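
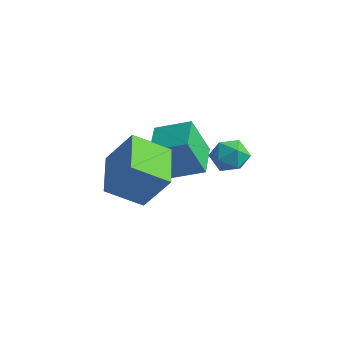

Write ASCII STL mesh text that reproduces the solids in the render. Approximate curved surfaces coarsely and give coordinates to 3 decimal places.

solid 
facet normal -0.519 -0.237 -0.821
outer loop
vertex -0.158 -2.96 -2.766
vertex -1.549 -1.347 -2.352
vertex 0.877 -1.815 -3.75
endloop
endfacet
facet normal 0.641 -0.743 -0.191
outer loop
vertex 1.889 -1.353 -2.148
vertex -0.158 -2.96 -2.766
vertex 0.877 -1.815 -3.75
endloop
endfacet
facet normal -0.519 -0.237 -0.821
outer loop
vertex 0.877 -1.815 -3.75
vertex -1.549 -1.347 -2.352
vertex -0.514 -0.202 -3.336
endloop
endfacet
facet normal 0.565 0.626 -0.538
outer loop
vertex -0.514 -0.202 -3.336
vertex 1.889 -1.353 -2.148
vertex 0.877 -1.815 -3.75
endloop
endfacet
facet normal -0.565 -0.626 0.538
outer loop
vertex -0.158 -2.96 -2.766
vertex -0.537 -0.885 -0.75
vertex -1.549 -1.347 -2.352
endloop
endfacet
facet normal 0.641 -0.743 -0.191
outer loop
vertex 0.854 -2.498 -1.164
vertex -0.158 -2.96 -2.766
vertex 1.889 -1.353 -2.148
endloop
endfacet
facet normal -0.565 -0.626 0.538
outer loop
vertex 0.854 -2.498 -1.164
vertex -0.537 -0.885 -0.75
vertex -0.158 -2.96 -2.766
endloop
endfacet
facet normal -0.641 0.743 0.191
outer loop
vertex -1.549 -1.347 -2.352
vertex -0.537 -0.885 -0.75
vertex -0.514 -0.202 -3.336
endloop
endfacet
facet normal 0.565 0.626 -0.538
outer loop
vertex 0.498 0.26 -1.734
vertex 1.889 -1.353 -2.148
vertex -0.514 -0.202 -3.336
endloop
endfacet
facet normal -0.641 0.743 0.191
outer loop
vertex -0.514 -0.202 -3.336
vertex -0.537 -0.885 -0.75
vertex 0.498 0.26 -1.734
endloop
endfacet
facet normal 0.519 0.237 0.821
outer loop
vertex 0.498 0.26 -1.734
vertex 0.854 -2.498 -1.164
vertex 1.889 -1.353 -2.148
endloop
endfacet
facet normal 0.519 0.237 0.821
outer loop
vertex -0.537 -0.885 -0.75
vertex 0.854 -2.498 -1.164
vertex 0.498 0.26 -1.734
endloop
endfacet
facet normal -0.559 0.813 0.164
outer loop
vertex -2.145 2.217 -2.629
vertex -0.813 3.013 -2.038
vertex -1.72 2.885 -4.487
endloop
endfacet
facet normal -0.802 -0.479 -0.356
outer loop
vertex -0.787 1.527 -4.762
vertex -2.145 2.217 -2.629
vertex -1.72 2.885 -4.487
endloop
endfacet
facet normal -0.558 0.813 0.164
outer loop
vertex -1.72 2.885 -4.487
vertex -0.813 3.013 -2.038
vertex -0.388 3.68 -3.897
endloop
endfacet
facet normal 0.210 0.331 -0.920
outer loop
vertex -0.388 3.68 -3.897
vertex -0.787 1.527 -4.762
vertex -1.72 2.885 -4.487
endloop
endfacet
facet normal -0.210 -0.331 0.920
outer loop
vertex -2.145 2.217 -2.629
vertex 0.12 1.655 -2.313
vertex -0.813 3.013 -2.038
endloop
endfacet
facet normal -0.802 -0.480 -0.356
outer loop
vertex -1.212 0.86 -2.903
vertex -2.145 2.217 -2.629
vertex -0.787 1.527 -4.762
endloop
endfacet
facet normal -0.210 -0.330 0.920
outer loop
vertex -1.212 0.86 -2.903
vertex 0.12 1.655 -2.313
vertex -2.145 2.217 -2.629
endloop
endfacet
facet normal 0.802 0.479 0.355
outer loop
vertex -0.813 3.013 -2.038
vertex 0.12 1.655 -2.313
vertex -0.388 3.68 -3.897
endloop
endfacet
facet normal 0.211 0.331 -0.920
outer loop
vertex 0.545 2.323 -4.171
vertex -0.787 1.527 -4.762
vertex -0.388 3.68 -3.897
endloop
endfacet
facet normal 0.802 0.480 0.356
outer loop
vertex -0.388 3.68 -3.897
vertex 0.12 1.655 -2.313
vertex 0.545 2.323 -4.171
endloop
endfacet
facet normal 0.559 -0.813 -0.164
outer loop
vertex 0.545 2.323 -4.171
vertex -1.212 0.86 -2.903
vertex -0.787 1.527 -4.762
endloop
endfacet
facet normal 0.558 -0.813 -0.165
outer loop
vertex 0.12 1.655 -2.313
vertex -1.212 0.86 -2.903
vertex 0.545 2.323 -4.171
endloop
endfacet
facet normal -0.528 0.348 0.775
outer loop
vertex 2.013 1.519 -1.343
vertex 2.378 0.919 -0.825
vertex 2.754 1.701 -0.92
endloop
endfacet
facet normal -0.388 0.869 0.306
outer loop
vertex 2.013 1.519 -1.343
vertex 2.754 1.701 -0.92
vertex 2.654 1.949 -1.75
endloop
endfacet
facet normal -0.660 0.677 -0.325
outer loop
vertex 2.013 1.519 -1.343
vertex 2.654 1.949 -1.75
vertex 2.216 1.321 -2.169
endloop
endfacet
facet normal -0.968 0.038 -0.247
outer loop
vertex 2.013 1.519 -1.343
vertex 2.216 1.321 -2.169
vertex 2.045 0.685 -1.597
endloop
endfacet
facet normal -0.886 -0.166 0.433
outer loop
vertex 2.013 1.519 -1.343
vertex 2.045 0.685 -1.597
vertex 2.378 0.919 -0.825
endloop
endfacet
facet normal 0.320 0.918 0.236
outer loop
vertex 2.654 1.949 -1.75
vertex 2.754 1.701 -0.92
vertex 3.415 1.615 -1.483
endloop
endfacet
facet normal 0.093 0.076 0.993
outer loop
vertex 2.754 1.701 -0.92
vertex 2.378 0.919 -0.825
vertex 3.244 0.979 -0.911
endloop
endfacet
facet normal -0.486 -0.756 0.439
outer loop
vertex 2.378 0.919 -0.825
vertex 2.045 0.685 -1.597
vertex 2.806 0.351 -1.33
endloop
endfacet
facet normal -0.618 -0.427 -0.660
outer loop
vertex 2.045 0.685 -1.597
vertex 2.216 1.321 -2.169
vertex 2.706 0.599 -2.16
endloop
endfacet
facet normal -0.120 0.608 -0.785
outer loop
vertex 2.216 1.321 -2.169
vertex 2.654 1.949 -1.75
vertex 3.082 1.381 -2.255
endloop
endfacet
facet normal 0.968 -0.038 0.247
outer loop
vertex 3.447 0.781 -1.737
vertex 3.415 1.615 -1.483
vertex 3.244 0.979 -0.911
endloop
endfacet
facet normal 0.660 -0.677 0.325
outer loop
vertex 3.447 0.781 -1.737
vertex 3.244 0.979 -0.911
vertex 2.806 0.351 -1.33
endloop
endfacet
facet normal 0.388 -0.869 -0.306
outer loop
vertex 3.447 0.781 -1.737
vertex 2.806 0.351 -1.33
vertex 2.706 0.599 -2.16
endloop
endfacet
facet normal 0.528 -0.348 -0.775
outer loop
vertex 3.447 0.781 -1.737
vertex 2.706 0.599 -2.16
vertex 3.082 1.381 -2.255
endloop
endfacet
facet normal 0.886 0.166 -0.433
outer loop
vertex 3.447 0.781 -1.737
vertex 3.082 1.381 -2.255
vertex 3.415 1.615 -1.483
endloop
endfacet
facet normal 0.618 0.427 0.660
outer loop
vertex 3.244 0.979 -0.911
vertex 3.415 1.615 -1.483
vertex 2.754 1.701 -0.92
endloop
endfacet
facet normal 0.120 -0.608 0.785
outer loop
vertex 2.806 0.351 -1.33
vertex 3.244 0.979 -0.911
vertex 2.378 0.919 -0.825
endloop
endfacet
facet normal -0.320 -0.918 -0.236
outer loop
vertex 2.706 0.599 -2.16
vertex 2.806 0.351 -1.33
vertex 2.045 0.685 -1.597
endloop
endfacet
facet normal -0.093 -0.076 -0.993
outer loop
vertex 3.082 1.381 -2.255
vertex 2.706 0.599 -2.16
vertex 2.216 1.321 -2.169
endloop
endfacet
facet normal 0.486 0.756 -0.439
outer loop
vertex 3.415 1.615 -1.483
vertex 3.082 1.381 -2.255
vertex 2.654 1.949 -1.75
endloop
endfacet

endsolid


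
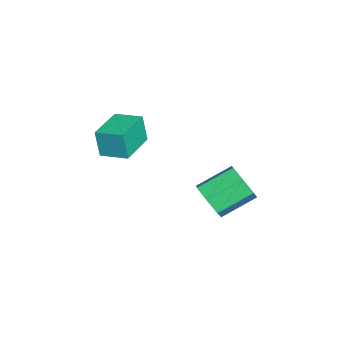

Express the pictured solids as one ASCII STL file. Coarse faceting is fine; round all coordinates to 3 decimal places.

solid 
facet normal 0.446 -0.777 -0.445
outer loop
vertex 1.461 3.247 -2.949
vertex 1.158 2.734 -2.357
vertex 0.809 2.953 -3.089
endloop
endfacet
facet normal -0.030 0.484 -0.875
outer loop
vertex 1.461 3.247 -2.949
vertex 0.809 2.953 -3.089
vertex 0.766 4.459 -2.255
endloop
endfacet
facet normal -0.030 0.484 -0.875
outer loop
vertex 0.766 4.459 -2.255
vertex 0.809 2.953 -3.089
vertex 0.113 4.165 -2.395
endloop
endfacet
facet normal -0.445 0.777 0.445
outer loop
vertex 0.766 4.459 -2.255
vertex 0.113 4.165 -2.395
vertex 0.462 3.946 -1.663
endloop
endfacet
facet normal 0.446 -0.777 -0.445
outer loop
vertex 0.809 2.953 -3.089
vertex 1.158 2.734 -2.357
vertex 0.419 2.494 -2.678
endloop
endfacet
facet normal -0.718 -0.014 -0.696
outer loop
vertex 0.809 2.953 -3.089
vertex 0.419 2.494 -2.678
vertex 0.113 4.165 -2.395
endloop
endfacet
facet normal -0.718 -0.014 -0.695
outer loop
vertex 0.113 4.165 -2.395
vertex 0.419 2.494 -2.678
vertex -0.276 3.706 -1.984
endloop
endfacet
facet normal -0.446 0.777 0.445
outer loop
vertex 0.113 4.165 -2.395
vertex -0.276 3.706 -1.984
vertex 0.462 3.946 -1.663
endloop
endfacet
facet normal 0.446 -0.777 -0.445
outer loop
vertex 0.419 2.494 -2.678
vertex 1.158 2.734 -2.357
vertex 0.586 2.216 -2.025
endloop
endfacet
facet normal -0.865 -0.501 0.008
outer loop
vertex 0.419 2.494 -2.678
vertex 0.586 2.216 -2.025
vertex -0.276 3.706 -1.984
endloop
endfacet
facet normal -0.865 -0.501 0.008
outer loop
vertex -0.276 3.706 -1.984
vertex 0.586 2.216 -2.025
vertex -0.109 3.428 -1.331
endloop
endfacet
facet normal -0.446 0.777 0.445
outer loop
vertex -0.276 3.706 -1.984
vertex -0.109 3.428 -1.331
vertex 0.462 3.946 -1.663
endloop
endfacet
facet normal 0.446 -0.777 -0.444
outer loop
vertex 0.586 2.216 -2.025
vertex 1.158 2.734 -2.357
vertex 1.183 2.328 -1.622
endloop
endfacet
facet normal -0.361 -0.611 0.705
outer loop
vertex 0.586 2.216 -2.025
vertex 1.183 2.328 -1.622
vertex -0.109 3.428 -1.331
endloop
endfacet
facet normal -0.361 -0.611 0.705
outer loop
vertex -0.109 3.428 -1.331
vertex 1.183 2.328 -1.622
vertex 0.488 3.54 -0.928
endloop
endfacet
facet normal -0.446 0.777 0.445
outer loop
vertex -0.109 3.428 -1.331
vertex 0.488 3.54 -0.928
vertex 0.462 3.946 -1.663
endloop
endfacet
facet normal 0.446 -0.777 -0.444
outer loop
vertex 1.183 2.328 -1.622
vertex 1.158 2.734 -2.357
vertex 1.761 2.746 -1.773
endloop
endfacet
facet normal 0.416 -0.260 0.871
outer loop
vertex 1.183 2.328 -1.622
vertex 1.761 2.746 -1.773
vertex 0.488 3.54 -0.928
endloop
endfacet
facet normal 0.416 -0.261 0.871
outer loop
vertex 0.488 3.54 -0.928
vertex 1.761 2.746 -1.773
vertex 1.066 3.957 -1.079
endloop
endfacet
facet normal -0.445 0.777 0.445
outer loop
vertex 0.488 3.54 -0.928
vertex 1.066 3.957 -1.079
vertex 0.462 3.946 -1.663
endloop
endfacet
facet normal 0.446 -0.777 -0.445
outer loop
vertex 1.761 2.746 -1.773
vertex 1.158 2.734 -2.357
vertex 1.885 3.155 -2.363
endloop
endfacet
facet normal 0.879 0.285 0.382
outer loop
vertex 1.761 2.746 -1.773
vertex 1.885 3.155 -2.363
vertex 1.066 3.957 -1.079
endloop
endfacet
facet normal 0.879 0.286 0.382
outer loop
vertex 1.066 3.957 -1.079
vertex 1.885 3.155 -2.363
vertex 1.189 4.367 -1.669
endloop
endfacet
facet normal -0.446 0.776 0.446
outer loop
vertex 1.066 3.957 -1.079
vertex 1.189 4.367 -1.669
vertex 0.462 3.946 -1.663
endloop
endfacet
facet normal 0.446 -0.777 -0.445
outer loop
vertex 1.885 3.155 -2.363
vertex 1.158 2.734 -2.357
vertex 1.461 3.247 -2.949
endloop
endfacet
facet normal 0.680 0.617 -0.395
outer loop
vertex 1.885 3.155 -2.363
vertex 1.461 3.247 -2.949
vertex 1.189 4.367 -1.669
endloop
endfacet
facet normal 0.681 0.617 -0.395
outer loop
vertex 1.189 4.367 -1.669
vertex 1.461 3.247 -2.949
vertex 0.766 4.459 -2.255
endloop
endfacet
facet normal -0.446 0.777 0.444
outer loop
vertex 1.189 4.367 -1.669
vertex 0.766 4.459 -2.255
vertex 0.462 3.946 -1.663
endloop
endfacet
facet normal -0.953 0.297 -0.054
outer loop
vertex -2.022 -1.198 -0.379
vertex -1.691 -0.097 -0.161
vertex -1.893 -1.001 -1.566
endloop
endfacet
facet normal -0.283 -0.941 -0.187
outer loop
vertex -0.349 -1.483 -1.479
vertex -2.022 -1.198 -0.379
vertex -1.893 -1.001 -1.566
endloop
endfacet
facet normal -0.953 0.297 -0.054
outer loop
vertex -1.893 -1.001 -1.566
vertex -1.691 -0.097 -0.161
vertex -1.563 0.099 -1.348
endloop
endfacet
facet normal 0.106 0.163 -0.981
outer loop
vertex -1.563 0.099 -1.348
vertex -0.349 -1.483 -1.479
vertex -1.893 -1.001 -1.566
endloop
endfacet
facet normal -0.106 -0.162 0.981
outer loop
vertex -2.022 -1.198 -0.379
vertex -0.147 -0.579 -0.074
vertex -1.691 -0.097 -0.161
endloop
endfacet
facet normal -0.283 -0.941 -0.186
outer loop
vertex -0.477 -1.679 -0.292
vertex -2.022 -1.198 -0.379
vertex -0.349 -1.483 -1.479
endloop
endfacet
facet normal -0.106 -0.163 0.981
outer loop
vertex -0.477 -1.679 -0.292
vertex -0.147 -0.579 -0.074
vertex -2.022 -1.198 -0.379
endloop
endfacet
facet normal 0.283 0.941 0.186
outer loop
vertex -1.691 -0.097 -0.161
vertex -0.147 -0.579 -0.074
vertex -1.563 0.099 -1.348
endloop
endfacet
facet normal 0.106 0.162 -0.981
outer loop
vertex -0.018 -0.382 -1.261
vertex -0.349 -1.483 -1.479
vertex -1.563 0.099 -1.348
endloop
endfacet
facet normal 0.282 0.941 0.187
outer loop
vertex -1.563 0.099 -1.348
vertex -0.147 -0.579 -0.074
vertex -0.018 -0.382 -1.261
endloop
endfacet
facet normal 0.953 -0.297 0.054
outer loop
vertex -0.018 -0.382 -1.261
vertex -0.477 -1.679 -0.292
vertex -0.349 -1.483 -1.479
endloop
endfacet
facet normal 0.953 -0.297 0.054
outer loop
vertex -0.147 -0.579 -0.074
vertex -0.477 -1.679 -0.292
vertex -0.018 -0.382 -1.261
endloop
endfacet

endsolid


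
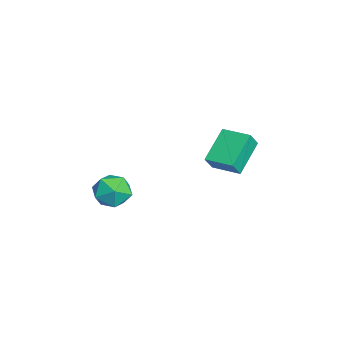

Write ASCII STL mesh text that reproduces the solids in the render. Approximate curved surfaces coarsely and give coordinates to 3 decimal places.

solid 
facet normal 0.331 0.059 0.942
outer loop
vertex 3.534 -1.852 -1.335
vertex 3.682 -2.946 -1.319
vertex 4.502 -2.283 -1.648
endloop
endfacet
facet normal 0.480 0.657 0.581
outer loop
vertex 3.534 -1.852 -1.335
vertex 4.502 -2.283 -1.648
vertex 4.057 -1.451 -2.221
endloop
endfacet
facet normal -0.134 0.930 0.342
outer loop
vertex 3.534 -1.852 -1.335
vertex 4.057 -1.451 -2.221
vertex 2.963 -1.599 -2.246
endloop
endfacet
facet normal -0.664 0.501 0.555
outer loop
vertex 3.534 -1.852 -1.335
vertex 2.963 -1.599 -2.246
vertex 2.732 -2.523 -1.688
endloop
endfacet
facet normal -0.376 -0.037 0.926
outer loop
vertex 3.534 -1.852 -1.335
vertex 2.732 -2.523 -1.688
vertex 3.682 -2.946 -1.319
endloop
endfacet
facet normal 0.877 0.479 0.015
outer loop
vertex 4.057 -1.451 -2.221
vertex 4.502 -2.283 -1.648
vertex 4.528 -2.297 -2.752
endloop
endfacet
facet normal 0.635 -0.488 0.599
outer loop
vertex 4.502 -2.283 -1.648
vertex 3.682 -2.946 -1.319
vertex 4.297 -3.221 -2.194
endloop
endfacet
facet normal -0.509 -0.643 0.573
outer loop
vertex 3.682 -2.946 -1.319
vertex 2.732 -2.523 -1.688
vertex 3.203 -3.369 -2.219
endloop
endfacet
facet normal -0.973 0.228 -0.026
outer loop
vertex 2.732 -2.523 -1.688
vertex 2.963 -1.599 -2.246
vertex 2.758 -2.537 -2.792
endloop
endfacet
facet normal -0.116 0.921 -0.371
outer loop
vertex 2.963 -1.599 -2.246
vertex 4.057 -1.451 -2.221
vertex 3.578 -1.874 -3.121
endloop
endfacet
facet normal 0.664 -0.501 -0.555
outer loop
vertex 3.726 -2.968 -3.105
vertex 4.528 -2.297 -2.752
vertex 4.297 -3.221 -2.194
endloop
endfacet
facet normal 0.134 -0.930 -0.342
outer loop
vertex 3.726 -2.968 -3.105
vertex 4.297 -3.221 -2.194
vertex 3.203 -3.369 -2.219
endloop
endfacet
facet normal -0.480 -0.657 -0.581
outer loop
vertex 3.726 -2.968 -3.105
vertex 3.203 -3.369 -2.219
vertex 2.758 -2.537 -2.792
endloop
endfacet
facet normal -0.331 -0.059 -0.942
outer loop
vertex 3.726 -2.968 -3.105
vertex 2.758 -2.537 -2.792
vertex 3.578 -1.874 -3.121
endloop
endfacet
facet normal 0.376 0.037 -0.926
outer loop
vertex 3.726 -2.968 -3.105
vertex 3.578 -1.874 -3.121
vertex 4.528 -2.297 -2.752
endloop
endfacet
facet normal 0.973 -0.228 0.026
outer loop
vertex 4.297 -3.221 -2.194
vertex 4.528 -2.297 -2.752
vertex 4.502 -2.283 -1.648
endloop
endfacet
facet normal 0.116 -0.921 0.371
outer loop
vertex 3.203 -3.369 -2.219
vertex 4.297 -3.221 -2.194
vertex 3.682 -2.946 -1.319
endloop
endfacet
facet normal -0.877 -0.479 -0.015
outer loop
vertex 2.758 -2.537 -2.792
vertex 3.203 -3.369 -2.219
vertex 2.732 -2.523 -1.688
endloop
endfacet
facet normal -0.635 0.488 -0.599
outer loop
vertex 3.578 -1.874 -3.121
vertex 2.758 -2.537 -2.792
vertex 2.963 -1.599 -2.246
endloop
endfacet
facet normal 0.509 0.643 -0.573
outer loop
vertex 4.528 -2.297 -2.752
vertex 3.578 -1.874 -3.121
vertex 4.057 -1.451 -2.221
endloop
endfacet
facet normal -0.427 0.372 -0.824
outer loop
vertex -0.11 3.434 -0.963
vertex 0.81 4.75 -0.846
vertex 1.389 2.492 -2.164
endloop
endfacet
facet normal -0.572 -0.817 -0.073
outer loop
vertex 1.85 2.09 -1.274
vertex -0.11 3.434 -0.963
vertex 1.389 2.492 -2.164
endloop
endfacet
facet normal -0.427 0.372 -0.824
outer loop
vertex 1.389 2.492 -2.164
vertex 0.81 4.75 -0.846
vertex 2.31 3.808 -2.047
endloop
endfacet
facet normal 0.700 -0.440 -0.562
outer loop
vertex 2.31 3.808 -2.047
vertex 1.85 2.09 -1.274
vertex 1.389 2.492 -2.164
endloop
endfacet
facet normal -0.701 0.440 0.562
outer loop
vertex -0.11 3.434 -0.963
vertex 1.271 4.348 0.044
vertex 0.81 4.75 -0.846
endloop
endfacet
facet normal -0.572 -0.817 -0.073
outer loop
vertex 0.35 3.032 -0.073
vertex -0.11 3.434 -0.963
vertex 1.85 2.09 -1.274
endloop
endfacet
facet normal -0.701 0.441 0.561
outer loop
vertex 0.35 3.032 -0.073
vertex 1.271 4.348 0.044
vertex -0.11 3.434 -0.963
endloop
endfacet
facet normal 0.572 0.817 0.073
outer loop
vertex 0.81 4.75 -0.846
vertex 1.271 4.348 0.044
vertex 2.31 3.808 -2.047
endloop
endfacet
facet normal 0.701 -0.440 -0.561
outer loop
vertex 2.77 3.406 -1.157
vertex 1.85 2.09 -1.274
vertex 2.31 3.808 -2.047
endloop
endfacet
facet normal 0.572 0.817 0.073
outer loop
vertex 2.31 3.808 -2.047
vertex 1.271 4.348 0.044
vertex 2.77 3.406 -1.157
endloop
endfacet
facet normal 0.427 -0.372 0.824
outer loop
vertex 2.77 3.406 -1.157
vertex 0.35 3.032 -0.073
vertex 1.85 2.09 -1.274
endloop
endfacet
facet normal 0.427 -0.372 0.824
outer loop
vertex 1.271 4.348 0.044
vertex 0.35 3.032 -0.073
vertex 2.77 3.406 -1.157
endloop
endfacet

endsolid


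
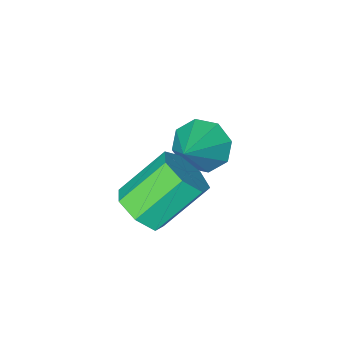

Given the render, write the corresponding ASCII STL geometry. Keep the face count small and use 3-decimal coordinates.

solid 
facet normal 0.706 -0.149 -0.692
outer loop
vertex 4.388 3.6 -1.055
vertex 3.778 3.727 -1.705
vertex 4.302 4.337 -1.301
endloop
endfacet
facet normal 0.699 0.298 0.649
outer loop
vertex 4.388 3.6 -1.055
vertex 4.302 4.337 -1.301
vertex 3.032 3.886 0.274
endloop
endfacet
facet normal 0.700 0.297 0.649
outer loop
vertex 3.032 3.886 0.274
vertex 4.302 4.337 -1.301
vertex 2.947 4.622 0.029
endloop
endfacet
facet normal -0.706 0.149 0.693
outer loop
vertex 3.032 3.886 0.274
vertex 2.947 4.622 0.029
vertex 2.422 4.013 -0.375
endloop
endfacet
facet normal 0.706 -0.148 -0.692
outer loop
vertex 4.302 4.337 -1.301
vertex 3.778 3.727 -1.705
vertex 3.822 4.614 -1.85
endloop
endfacet
facet normal 0.350 0.923 0.159
outer loop
vertex 4.302 4.337 -1.301
vertex 3.822 4.614 -1.85
vertex 2.947 4.622 0.029
endloop
endfacet
facet normal 0.351 0.923 0.159
outer loop
vertex 2.947 4.622 0.029
vertex 3.822 4.614 -1.85
vertex 2.466 4.9 -0.521
endloop
endfacet
facet normal -0.706 0.149 0.693
outer loop
vertex 2.947 4.622 0.029
vertex 2.466 4.9 -0.521
vertex 2.422 4.013 -0.375
endloop
endfacet
facet normal 0.706 -0.148 -0.693
outer loop
vertex 3.822 4.614 -1.85
vertex 3.778 3.727 -1.705
vertex 3.308 4.224 -2.29
endloop
endfacet
facet normal -0.262 0.853 -0.451
outer loop
vertex 3.822 4.614 -1.85
vertex 3.308 4.224 -2.29
vertex 2.466 4.9 -0.521
endloop
endfacet
facet normal -0.263 0.853 -0.451
outer loop
vertex 2.466 4.9 -0.521
vertex 3.308 4.224 -2.29
vertex 1.953 4.509 -0.961
endloop
endfacet
facet normal -0.707 0.149 0.692
outer loop
vertex 2.466 4.9 -0.521
vertex 1.953 4.509 -0.961
vertex 2.422 4.013 -0.375
endloop
endfacet
facet normal 0.706 -0.148 -0.693
outer loop
vertex 3.308 4.224 -2.29
vertex 3.778 3.727 -1.705
vertex 3.148 3.459 -2.289
endloop
endfacet
facet normal -0.678 0.141 -0.721
outer loop
vertex 3.308 4.224 -2.29
vertex 3.148 3.459 -2.289
vertex 1.953 4.509 -0.961
endloop
endfacet
facet normal -0.678 0.141 -0.722
outer loop
vertex 1.953 4.509 -0.961
vertex 3.148 3.459 -2.289
vertex 1.793 3.745 -0.96
endloop
endfacet
facet normal -0.707 0.149 0.692
outer loop
vertex 1.953 4.509 -0.961
vertex 1.793 3.745 -0.96
vertex 2.422 4.013 -0.375
endloop
endfacet
facet normal 0.706 -0.149 -0.693
outer loop
vertex 3.148 3.459 -2.289
vertex 3.778 3.727 -1.705
vertex 3.462 2.897 -1.848
endloop
endfacet
facet normal -0.583 -0.678 -0.448
outer loop
vertex 3.148 3.459 -2.289
vertex 3.462 2.897 -1.848
vertex 1.793 3.745 -0.96
endloop
endfacet
facet normal -0.583 -0.677 -0.449
outer loop
vertex 1.793 3.745 -0.96
vertex 3.462 2.897 -1.848
vertex 2.107 3.182 -0.519
endloop
endfacet
facet normal -0.707 0.148 0.692
outer loop
vertex 1.793 3.745 -0.96
vertex 2.107 3.182 -0.519
vertex 2.422 4.013 -0.375
endloop
endfacet
facet normal 0.706 -0.149 -0.693
outer loop
vertex 3.462 2.897 -1.848
vertex 3.778 3.727 -1.705
vertex 4.014 2.959 -1.299
endloop
endfacet
facet normal -0.049 -0.986 0.161
outer loop
vertex 3.462 2.897 -1.848
vertex 4.014 2.959 -1.299
vertex 2.107 3.182 -0.519
endloop
endfacet
facet normal -0.049 -0.986 0.162
outer loop
vertex 2.107 3.182 -0.519
vertex 4.014 2.959 -1.299
vertex 2.658 3.245 0.031
endloop
endfacet
facet normal -0.707 0.148 0.691
outer loop
vertex 2.107 3.182 -0.519
vertex 2.658 3.245 0.031
vertex 2.422 4.013 -0.375
endloop
endfacet
facet normal 0.706 -0.149 -0.692
outer loop
vertex 4.014 2.959 -1.299
vertex 3.778 3.727 -1.705
vertex 4.388 3.6 -1.055
endloop
endfacet
facet normal 0.522 -0.552 0.651
outer loop
vertex 4.014 2.959 -1.299
vertex 4.388 3.6 -1.055
vertex 2.658 3.245 0.031
endloop
endfacet
facet normal 0.522 -0.551 0.651
outer loop
vertex 2.658 3.245 0.031
vertex 4.388 3.6 -1.055
vertex 3.032 3.886 0.274
endloop
endfacet
facet normal -0.706 0.149 0.693
outer loop
vertex 2.658 3.245 0.031
vertex 3.032 3.886 0.274
vertex 2.422 4.013 -0.375
endloop
endfacet
facet normal -0.688 -0.484 -0.541
outer loop
vertex 0.827 1.438 -3.339
vertex 0.235 1.419 -2.57
vertex 0.384 2.032 -3.307
endloop
endfacet
facet normal 0.686 0.538 -0.490
outer loop
vertex 0.827 1.438 -3.339
vertex 0.384 2.032 -3.307
vertex 1.405 2.241 -1.65
endloop
endfacet
facet normal -0.688 -0.483 -0.541
outer loop
vertex 0.384 2.032 -3.307
vertex 0.235 1.419 -2.57
vertex -0.146 2.268 -2.844
endloop
endfacet
facet normal 0.206 0.947 -0.247
outer loop
vertex 0.384 2.032 -3.307
vertex -0.146 2.268 -2.844
vertex 1.405 2.241 -1.65
endloop
endfacet
facet normal -0.688 -0.483 -0.541
outer loop
vertex -0.146 2.268 -2.844
vertex 0.235 1.419 -2.57
vertex -0.453 2.007 -2.221
endloop
endfacet
facet normal -0.207 0.935 0.290
outer loop
vertex -0.146 2.268 -2.844
vertex -0.453 2.007 -2.221
vertex 1.405 2.241 -1.65
endloop
endfacet
facet normal -0.688 -0.483 -0.542
outer loop
vertex -0.453 2.007 -2.221
vertex 0.235 1.419 -2.57
vertex -0.357 1.401 -1.802
endloop
endfacet
facet normal -0.311 0.507 0.804
outer loop
vertex -0.453 2.007 -2.221
vertex -0.357 1.401 -1.802
vertex 1.405 2.241 -1.65
endloop
endfacet
facet normal -0.688 -0.483 -0.542
outer loop
vertex -0.357 1.401 -1.802
vertex 0.235 1.419 -2.57
vertex 0.086 0.806 -1.834
endloop
endfacet
facet normal -0.045 -0.087 0.995
outer loop
vertex -0.357 1.401 -1.802
vertex 0.086 0.806 -1.834
vertex 1.405 2.241 -1.65
endloop
endfacet
facet normal -0.687 -0.484 -0.542
outer loop
vertex 0.086 0.806 -1.834
vertex 0.235 1.419 -2.57
vertex 0.617 0.57 -2.297
endloop
endfacet
facet normal 0.435 -0.496 0.752
outer loop
vertex 0.086 0.806 -1.834
vertex 0.617 0.57 -2.297
vertex 1.405 2.241 -1.65
endloop
endfacet
facet normal -0.687 -0.484 -0.542
outer loop
vertex 0.617 0.57 -2.297
vertex 0.235 1.419 -2.57
vertex 0.924 0.832 -2.92
endloop
endfacet
facet normal 0.849 -0.483 0.215
outer loop
vertex 0.617 0.57 -2.297
vertex 0.924 0.832 -2.92
vertex 1.405 2.241 -1.65
endloop
endfacet
facet normal -0.687 -0.484 -0.541
outer loop
vertex 0.924 0.832 -2.92
vertex 0.235 1.419 -2.57
vertex 0.827 1.438 -3.339
endloop
endfacet
facet normal 0.952 -0.055 -0.300
outer loop
vertex 0.924 0.832 -2.92
vertex 0.827 1.438 -3.339
vertex 1.405 2.241 -1.65
endloop
endfacet

endsolid


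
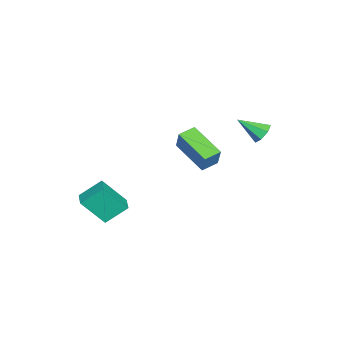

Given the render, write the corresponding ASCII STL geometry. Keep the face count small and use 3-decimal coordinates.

solid 
facet normal -0.117 0.807 -0.579
outer loop
vertex -1.931 3.112 0.48
vertex -2.371 3.37 0.929
vertex -1.697 3.45 0.904
endloop
endfacet
facet normal 0.891 -0.430 -0.149
outer loop
vertex -1.931 3.112 0.48
vertex -1.697 3.45 0.904
vertex -2.189 2.11 1.831
endloop
endfacet
facet normal -0.117 0.808 -0.578
outer loop
vertex -1.697 3.45 0.904
vertex -2.371 3.37 0.929
vertex -1.971 3.727 1.347
endloop
endfacet
facet normal 0.860 0.036 0.509
outer loop
vertex -1.697 3.45 0.904
vertex -1.971 3.727 1.347
vertex -2.189 2.11 1.831
endloop
endfacet
facet normal -0.117 0.808 -0.578
outer loop
vertex -1.971 3.727 1.347
vertex -2.371 3.37 0.929
vertex -2.546 3.735 1.475
endloop
endfacet
facet normal 0.214 0.254 0.943
outer loop
vertex -1.971 3.727 1.347
vertex -2.546 3.735 1.475
vertex -2.189 2.11 1.831
endloop
endfacet
facet normal -0.117 0.808 -0.578
outer loop
vertex -2.546 3.735 1.475
vertex -2.371 3.37 0.929
vertex -2.99 3.469 1.193
endloop
endfacet
facet normal -0.560 0.058 0.827
outer loop
vertex -2.546 3.735 1.475
vertex -2.99 3.469 1.193
vertex -2.189 2.11 1.831
endloop
endfacet
facet normal -0.117 0.808 -0.578
outer loop
vertex -2.99 3.469 1.193
vertex -2.371 3.37 0.929
vertex -2.968 3.128 0.712
endloop
endfacet
facet normal -0.881 -0.404 0.246
outer loop
vertex -2.99 3.469 1.193
vertex -2.968 3.128 0.712
vertex -2.189 2.11 1.831
endloop
endfacet
facet normal -0.117 0.808 -0.578
outer loop
vertex -2.968 3.128 0.712
vertex -2.371 3.37 0.929
vertex -2.497 2.969 0.394
endloop
endfacet
facet normal -0.507 -0.783 -0.360
outer loop
vertex -2.968 3.128 0.712
vertex -2.497 2.969 0.394
vertex -2.189 2.11 1.831
endloop
endfacet
facet normal -0.116 0.808 -0.578
outer loop
vertex -2.497 2.969 0.394
vertex -2.371 3.37 0.929
vertex -1.931 3.112 0.48
endloop
endfacet
facet normal 0.282 -0.796 -0.536
outer loop
vertex -2.497 2.969 0.394
vertex -1.931 3.112 0.48
vertex -2.189 2.11 1.831
endloop
endfacet
facet normal -0.522 -0.753 0.400
outer loop
vertex -2.251 -0.901 0.241
vertex -3.011 -0.278 0.422
vertex -2.752 -1.173 -0.927
endloop
endfacet
facet normal 0.761 -0.623 -0.181
outer loop
vertex -1.609 0.478 -1.802
vertex -2.251 -0.901 0.241
vertex -2.752 -1.173 -0.927
endloop
endfacet
facet normal -0.522 -0.754 0.400
outer loop
vertex -2.752 -1.173 -0.927
vertex -3.011 -0.278 0.422
vertex -3.513 -0.55 -0.746
endloop
endfacet
facet normal -0.385 -0.210 -0.899
outer loop
vertex -3.513 -0.55 -0.746
vertex -1.609 0.478 -1.802
vertex -2.752 -1.173 -0.927
endloop
endfacet
facet normal 0.386 0.209 0.899
outer loop
vertex -2.251 -0.901 0.241
vertex -1.868 1.373 -0.453
vertex -3.011 -0.278 0.422
endloop
endfacet
facet normal 0.761 -0.623 -0.182
outer loop
vertex -1.107 0.75 -0.634
vertex -2.251 -0.901 0.241
vertex -1.609 0.478 -1.802
endloop
endfacet
facet normal 0.385 0.209 0.899
outer loop
vertex -1.107 0.75 -0.634
vertex -1.868 1.373 -0.453
vertex -2.251 -0.901 0.241
endloop
endfacet
facet normal -0.761 0.623 0.182
outer loop
vertex -3.011 -0.278 0.422
vertex -1.868 1.373 -0.453
vertex -3.513 -0.55 -0.746
endloop
endfacet
facet normal -0.385 -0.209 -0.899
outer loop
vertex -2.369 1.101 -1.621
vertex -1.609 0.478 -1.802
vertex -3.513 -0.55 -0.746
endloop
endfacet
facet normal -0.761 0.623 0.181
outer loop
vertex -3.513 -0.55 -0.746
vertex -1.868 1.373 -0.453
vertex -2.369 1.101 -1.621
endloop
endfacet
facet normal 0.522 0.753 -0.400
outer loop
vertex -2.369 1.101 -1.621
vertex -1.107 0.75 -0.634
vertex -1.609 0.478 -1.802
endloop
endfacet
facet normal 0.522 0.754 -0.399
outer loop
vertex -1.868 1.373 -0.453
vertex -1.107 0.75 -0.634
vertex -2.369 1.101 -1.621
endloop
endfacet
facet normal -0.925 -0.374 -0.070
outer loop
vertex 2.526 -3.485 -0.611
vertex 2.178 -2.356 -2.047
vertex 3.013 -4.516 -1.539
endloop
endfacet
facet normal 0.187 -0.607 0.772
outer loop
vertex 3.882 -4.164 -1.473
vertex 2.526 -3.485 -0.611
vertex 3.013 -4.516 -1.539
endloop
endfacet
facet normal -0.925 -0.374 -0.070
outer loop
vertex 3.013 -4.516 -1.539
vertex 2.178 -2.356 -2.047
vertex 2.665 -3.386 -2.975
endloop
endfacet
facet normal 0.332 -0.701 -0.632
outer loop
vertex 2.665 -3.386 -2.975
vertex 3.882 -4.164 -1.473
vertex 3.013 -4.516 -1.539
endloop
endfacet
facet normal -0.332 0.701 0.631
outer loop
vertex 2.526 -3.485 -0.611
vertex 3.047 -2.004 -1.981
vertex 2.178 -2.356 -2.047
endloop
endfacet
facet normal 0.187 -0.607 0.772
outer loop
vertex 3.395 -3.134 -0.545
vertex 2.526 -3.485 -0.611
vertex 3.882 -4.164 -1.473
endloop
endfacet
facet normal -0.331 0.701 0.632
outer loop
vertex 3.395 -3.134 -0.545
vertex 3.047 -2.004 -1.981
vertex 2.526 -3.485 -0.611
endloop
endfacet
facet normal -0.187 0.607 -0.772
outer loop
vertex 2.178 -2.356 -2.047
vertex 3.047 -2.004 -1.981
vertex 2.665 -3.386 -2.975
endloop
endfacet
facet normal 0.331 -0.701 -0.631
outer loop
vertex 3.534 -3.035 -2.909
vertex 3.882 -4.164 -1.473
vertex 2.665 -3.386 -2.975
endloop
endfacet
facet normal -0.187 0.607 -0.772
outer loop
vertex 2.665 -3.386 -2.975
vertex 3.047 -2.004 -1.981
vertex 3.534 -3.035 -2.909
endloop
endfacet
facet normal 0.925 0.374 0.070
outer loop
vertex 3.534 -3.035 -2.909
vertex 3.395 -3.134 -0.545
vertex 3.882 -4.164 -1.473
endloop
endfacet
facet normal 0.925 0.374 0.070
outer loop
vertex 3.047 -2.004 -1.981
vertex 3.395 -3.134 -0.545
vertex 3.534 -3.035 -2.909
endloop
endfacet

endsolid


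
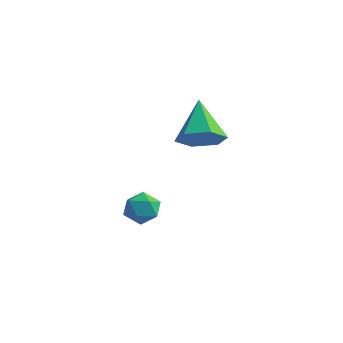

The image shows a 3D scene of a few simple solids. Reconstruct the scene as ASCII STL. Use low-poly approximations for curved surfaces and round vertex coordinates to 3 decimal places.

solid 
facet normal -0.016 -0.119 0.993
outer loop
vertex 1.099 2.927 -0.472
vertex 1.011 2.286 -0.55
vertex 1.615 2.53 -0.511
endloop
endfacet
facet normal 0.395 0.434 0.810
outer loop
vertex 1.099 2.927 -0.472
vertex 1.615 2.53 -0.511
vertex 1.621 3.103 -0.821
endloop
endfacet
facet normal -0.005 0.896 0.444
outer loop
vertex 1.099 2.927 -0.472
vertex 1.621 3.103 -0.821
vertex 1.021 3.214 -1.052
endloop
endfacet
facet normal -0.666 0.629 0.401
outer loop
vertex 1.099 2.927 -0.472
vertex 1.021 3.214 -1.052
vertex 0.645 2.709 -0.885
endloop
endfacet
facet normal -0.674 0.003 0.739
outer loop
vertex 1.099 2.927 -0.472
vertex 0.645 2.709 -0.885
vertex 1.011 2.286 -0.55
endloop
endfacet
facet normal 0.907 0.193 0.374
outer loop
vertex 1.621 3.103 -0.821
vertex 1.615 2.53 -0.511
vertex 1.855 2.571 -1.115
endloop
endfacet
facet normal 0.240 -0.702 0.671
outer loop
vertex 1.615 2.53 -0.511
vertex 1.011 2.286 -0.55
vertex 1.479 2.066 -0.948
endloop
endfacet
facet normal -0.823 -0.506 0.260
outer loop
vertex 1.011 2.286 -0.55
vertex 0.645 2.709 -0.885
vertex 0.879 2.177 -1.179
endloop
endfacet
facet normal -0.811 0.509 -0.288
outer loop
vertex 0.645 2.709 -0.885
vertex 1.021 3.214 -1.052
vertex 0.885 2.75 -1.489
endloop
endfacet
facet normal 0.258 0.941 -0.217
outer loop
vertex 1.021 3.214 -1.052
vertex 1.621 3.103 -0.821
vertex 1.489 2.994 -1.45
endloop
endfacet
facet normal 0.666 -0.629 -0.401
outer loop
vertex 1.401 2.353 -1.528
vertex 1.855 2.571 -1.115
vertex 1.479 2.066 -0.948
endloop
endfacet
facet normal 0.005 -0.896 -0.444
outer loop
vertex 1.401 2.353 -1.528
vertex 1.479 2.066 -0.948
vertex 0.879 2.177 -1.179
endloop
endfacet
facet normal -0.395 -0.434 -0.810
outer loop
vertex 1.401 2.353 -1.528
vertex 0.879 2.177 -1.179
vertex 0.885 2.75 -1.489
endloop
endfacet
facet normal 0.016 0.119 -0.993
outer loop
vertex 1.401 2.353 -1.528
vertex 0.885 2.75 -1.489
vertex 1.489 2.994 -1.45
endloop
endfacet
facet normal 0.674 -0.003 -0.739
outer loop
vertex 1.401 2.353 -1.528
vertex 1.489 2.994 -1.45
vertex 1.855 2.571 -1.115
endloop
endfacet
facet normal 0.811 -0.509 0.288
outer loop
vertex 1.479 2.066 -0.948
vertex 1.855 2.571 -1.115
vertex 1.615 2.53 -0.511
endloop
endfacet
facet normal -0.258 -0.941 0.217
outer loop
vertex 0.879 2.177 -1.179
vertex 1.479 2.066 -0.948
vertex 1.011 2.286 -0.55
endloop
endfacet
facet normal -0.907 -0.193 -0.374
outer loop
vertex 0.885 2.75 -1.489
vertex 0.879 2.177 -1.179
vertex 0.645 2.709 -0.885
endloop
endfacet
facet normal -0.240 0.702 -0.671
outer loop
vertex 1.489 2.994 -1.45
vertex 0.885 2.75 -1.489
vertex 1.021 3.214 -1.052
endloop
endfacet
facet normal 0.823 0.506 -0.260
outer loop
vertex 1.855 2.571 -1.115
vertex 1.489 2.994 -1.45
vertex 1.621 3.103 -0.821
endloop
endfacet
facet normal 0.463 -0.623 -0.630
outer loop
vertex 3.837 3.403 2.641
vertex 3.148 3.014 2.519
vertex 3.347 3.633 2.053
endloop
endfacet
facet normal 0.402 0.915 0.023
outer loop
vertex 3.837 3.403 2.641
vertex 3.347 3.633 2.053
vertex 2.412 4.006 3.521
endloop
endfacet
facet normal 0.463 -0.623 -0.630
outer loop
vertex 3.347 3.633 2.053
vertex 3.148 3.014 2.519
vertex 2.658 3.244 1.931
endloop
endfacet
facet normal -0.378 0.811 -0.447
outer loop
vertex 3.347 3.633 2.053
vertex 2.658 3.244 1.931
vertex 2.412 4.006 3.521
endloop
endfacet
facet normal 0.463 -0.623 -0.630
outer loop
vertex 2.658 3.244 1.931
vertex 3.148 3.014 2.519
vertex 2.46 2.626 2.397
endloop
endfacet
facet normal -0.965 0.144 -0.219
outer loop
vertex 2.658 3.244 1.931
vertex 2.46 2.626 2.397
vertex 2.412 4.006 3.521
endloop
endfacet
facet normal 0.463 -0.624 -0.629
outer loop
vertex 2.46 2.626 2.397
vertex 3.148 3.014 2.519
vertex 2.95 2.396 2.986
endloop
endfacet
facet normal -0.772 -0.417 0.479
outer loop
vertex 2.46 2.626 2.397
vertex 2.95 2.396 2.986
vertex 2.412 4.006 3.521
endloop
endfacet
facet normal 0.463 -0.624 -0.630
outer loop
vertex 2.95 2.396 2.986
vertex 3.148 3.014 2.519
vertex 3.639 2.784 3.108
endloop
endfacet
facet normal 0.008 -0.313 0.950
outer loop
vertex 2.95 2.396 2.986
vertex 3.639 2.784 3.108
vertex 2.412 4.006 3.521
endloop
endfacet
facet normal 0.463 -0.623 -0.630
outer loop
vertex 3.639 2.784 3.108
vertex 3.148 3.014 2.519
vertex 3.837 3.403 2.641
endloop
endfacet
facet normal 0.595 0.354 0.721
outer loop
vertex 3.639 2.784 3.108
vertex 3.837 3.403 2.641
vertex 2.412 4.006 3.521
endloop
endfacet

endsolid


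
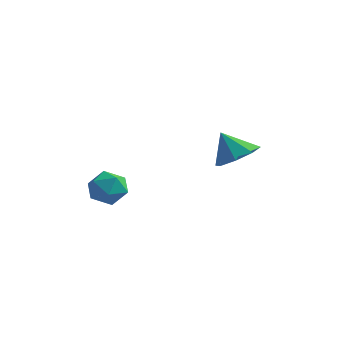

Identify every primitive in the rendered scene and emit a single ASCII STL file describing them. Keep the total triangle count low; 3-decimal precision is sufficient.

solid 
facet normal 0.524 0.095 -0.846
outer loop
vertex 2.535 1.419 -2.778
vertex 1.66 1.739 -3.284
vertex 2.436 2.224 -2.749
endloop
endfacet
facet normal 0.405 0.017 0.914
outer loop
vertex 2.535 1.419 -2.778
vertex 2.436 2.224 -2.749
vertex 0.9 1.601 -2.056
endloop
endfacet
facet normal 0.524 0.095 -0.846
outer loop
vertex 2.436 2.224 -2.749
vertex 1.66 1.739 -3.284
vertex 1.882 2.744 -3.034
endloop
endfacet
facet normal 0.129 0.579 0.805
outer loop
vertex 2.436 2.224 -2.749
vertex 1.882 2.744 -3.034
vertex 0.9 1.601 -2.056
endloop
endfacet
facet normal 0.523 0.095 -0.847
outer loop
vertex 1.882 2.744 -3.034
vertex 1.66 1.739 -3.284
vertex 1.198 2.676 -3.464
endloop
endfacet
facet normal -0.393 0.769 0.504
outer loop
vertex 1.882 2.744 -3.034
vertex 1.198 2.676 -3.464
vertex 0.9 1.601 -2.056
endloop
endfacet
facet normal 0.523 0.095 -0.847
outer loop
vertex 1.198 2.676 -3.464
vertex 1.66 1.739 -3.284
vertex 0.784 2.058 -3.789
endloop
endfacet
facet normal -0.859 0.479 0.184
outer loop
vertex 1.198 2.676 -3.464
vertex 0.784 2.058 -3.789
vertex 0.9 1.601 -2.056
endloop
endfacet
facet normal 0.523 0.095 -0.847
outer loop
vertex 0.784 2.058 -3.789
vertex 1.66 1.739 -3.284
vertex 0.883 1.254 -3.818
endloop
endfacet
facet normal -0.992 -0.123 0.034
outer loop
vertex 0.784 2.058 -3.789
vertex 0.883 1.254 -3.818
vertex 0.9 1.601 -2.056
endloop
endfacet
facet normal 0.523 0.095 -0.847
outer loop
vertex 0.883 1.254 -3.818
vertex 1.66 1.739 -3.284
vertex 1.437 0.733 -3.534
endloop
endfacet
facet normal -0.716 -0.684 0.142
outer loop
vertex 0.883 1.254 -3.818
vertex 1.437 0.733 -3.534
vertex 0.9 1.601 -2.056
endloop
endfacet
facet normal 0.524 0.094 -0.847
outer loop
vertex 1.437 0.733 -3.534
vertex 1.66 1.739 -3.284
vertex 2.121 0.802 -3.103
endloop
endfacet
facet normal -0.192 -0.875 0.444
outer loop
vertex 1.437 0.733 -3.534
vertex 2.121 0.802 -3.103
vertex 0.9 1.601 -2.056
endloop
endfacet
facet normal 0.524 0.094 -0.846
outer loop
vertex 2.121 0.802 -3.103
vertex 1.66 1.739 -3.284
vertex 2.535 1.419 -2.778
endloop
endfacet
facet normal 0.272 -0.585 0.764
outer loop
vertex 2.121 0.802 -3.103
vertex 2.535 1.419 -2.778
vertex 0.9 1.601 -2.056
endloop
endfacet
facet normal -0.043 -0.255 0.966
outer loop
vertex -1.667 -3.026 -3.22
vertex -1.543 -3.914 -3.449
vertex -0.811 -3.375 -3.274
endloop
endfacet
facet normal 0.221 0.404 0.888
outer loop
vertex -1.667 -3.026 -3.22
vertex -0.811 -3.375 -3.274
vertex -0.99 -2.532 -3.613
endloop
endfacet
facet normal -0.266 0.796 0.543
outer loop
vertex -1.667 -3.026 -3.22
vertex -0.99 -2.532 -3.613
vertex -1.831 -2.551 -3.997
endloop
endfacet
facet normal -0.830 0.381 0.408
outer loop
vertex -1.667 -3.026 -3.22
vertex -1.831 -2.551 -3.997
vertex -2.173 -3.405 -3.896
endloop
endfacet
facet normal -0.692 -0.269 0.669
outer loop
vertex -1.667 -3.026 -3.22
vertex -2.173 -3.405 -3.896
vertex -1.543 -3.914 -3.449
endloop
endfacet
facet normal 0.801 0.362 0.476
outer loop
vertex -0.99 -2.532 -3.613
vertex -0.811 -3.375 -3.274
vertex -0.447 -3.115 -4.084
endloop
endfacet
facet normal 0.375 -0.705 0.602
outer loop
vertex -0.811 -3.375 -3.274
vertex -1.543 -3.914 -3.449
vertex -0.789 -3.969 -3.983
endloop
endfacet
facet normal -0.675 -0.728 0.123
outer loop
vertex -1.543 -3.914 -3.449
vertex -2.173 -3.405 -3.896
vertex -1.63 -3.988 -4.367
endloop
endfacet
facet normal -0.897 0.324 -0.299
outer loop
vertex -2.173 -3.405 -3.896
vertex -1.831 -2.551 -3.997
vertex -1.809 -3.145 -4.706
endloop
endfacet
facet normal 0.015 0.997 -0.082
outer loop
vertex -1.831 -2.551 -3.997
vertex -0.99 -2.532 -3.613
vertex -1.077 -2.606 -4.531
endloop
endfacet
facet normal 0.830 -0.381 -0.408
outer loop
vertex -0.953 -3.494 -4.76
vertex -0.447 -3.115 -4.084
vertex -0.789 -3.969 -3.983
endloop
endfacet
facet normal 0.266 -0.796 -0.543
outer loop
vertex -0.953 -3.494 -4.76
vertex -0.789 -3.969 -3.983
vertex -1.63 -3.988 -4.367
endloop
endfacet
facet normal -0.221 -0.404 -0.888
outer loop
vertex -0.953 -3.494 -4.76
vertex -1.63 -3.988 -4.367
vertex -1.809 -3.145 -4.706
endloop
endfacet
facet normal 0.043 0.255 -0.966
outer loop
vertex -0.953 -3.494 -4.76
vertex -1.809 -3.145 -4.706
vertex -1.077 -2.606 -4.531
endloop
endfacet
facet normal 0.692 0.269 -0.669
outer loop
vertex -0.953 -3.494 -4.76
vertex -1.077 -2.606 -4.531
vertex -0.447 -3.115 -4.084
endloop
endfacet
facet normal 0.897 -0.324 0.299
outer loop
vertex -0.789 -3.969 -3.983
vertex -0.447 -3.115 -4.084
vertex -0.811 -3.375 -3.274
endloop
endfacet
facet normal -0.015 -0.997 0.082
outer loop
vertex -1.63 -3.988 -4.367
vertex -0.789 -3.969 -3.983
vertex -1.543 -3.914 -3.449
endloop
endfacet
facet normal -0.801 -0.362 -0.476
outer loop
vertex -1.809 -3.145 -4.706
vertex -1.63 -3.988 -4.367
vertex -2.173 -3.405 -3.896
endloop
endfacet
facet normal -0.375 0.705 -0.602
outer loop
vertex -1.077 -2.606 -4.531
vertex -1.809 -3.145 -4.706
vertex -1.831 -2.551 -3.997
endloop
endfacet
facet normal 0.675 0.728 -0.123
outer loop
vertex -0.447 -3.115 -4.084
vertex -1.077 -2.606 -4.531
vertex -0.99 -2.532 -3.613
endloop
endfacet

endsolid


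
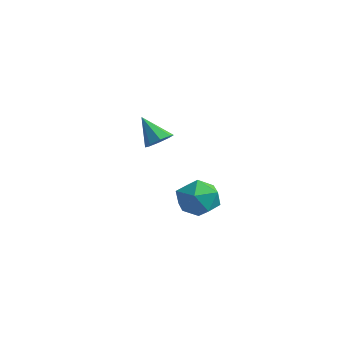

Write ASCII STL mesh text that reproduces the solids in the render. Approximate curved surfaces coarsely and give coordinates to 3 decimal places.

solid 
facet normal -0.433 0.422 0.796
outer loop
vertex 0.522 0.579 2.371
vertex -0.037 0.038 2.354
vertex 0.61 -0.083 2.77
endloop
endfacet
facet normal 0.272 0.523 0.808
outer loop
vertex 0.522 0.579 2.371
vertex 0.61 -0.083 2.77
vertex 1.21 0.216 2.374
endloop
endfacet
facet normal 0.456 0.865 0.209
outer loop
vertex 0.522 0.579 2.371
vertex 1.21 0.216 2.374
vertex 0.934 0.521 1.713
endloop
endfacet
facet normal -0.138 0.975 -0.172
outer loop
vertex 0.522 0.579 2.371
vertex 0.934 0.521 1.713
vertex 0.163 0.41 1.701
endloop
endfacet
facet normal -0.686 0.703 0.190
outer loop
vertex 0.522 0.579 2.371
vertex 0.163 0.41 1.701
vertex -0.037 0.038 2.354
endloop
endfacet
facet normal 0.587 -0.118 0.801
outer loop
vertex 1.21 0.216 2.374
vertex 0.61 -0.083 2.77
vertex 1.077 -0.55 2.359
endloop
endfacet
facet normal -0.556 -0.281 0.783
outer loop
vertex 0.61 -0.083 2.77
vertex -0.037 0.038 2.354
vertex 0.306 -0.661 2.347
endloop
endfacet
facet normal -0.965 0.171 -0.198
outer loop
vertex -0.037 0.038 2.354
vertex 0.163 0.41 1.701
vertex 0.03 -0.356 1.686
endloop
endfacet
facet normal -0.076 0.615 -0.785
outer loop
vertex 0.163 0.41 1.701
vertex 0.934 0.521 1.713
vertex 0.63 -0.057 1.29
endloop
endfacet
facet normal 0.884 0.436 -0.168
outer loop
vertex 0.934 0.521 1.713
vertex 1.21 0.216 2.374
vertex 1.277 -0.178 1.706
endloop
endfacet
facet normal 0.138 -0.975 0.172
outer loop
vertex 0.718 -0.719 1.689
vertex 1.077 -0.55 2.359
vertex 0.306 -0.661 2.347
endloop
endfacet
facet normal -0.456 -0.865 -0.209
outer loop
vertex 0.718 -0.719 1.689
vertex 0.306 -0.661 2.347
vertex 0.03 -0.356 1.686
endloop
endfacet
facet normal -0.272 -0.523 -0.808
outer loop
vertex 0.718 -0.719 1.689
vertex 0.03 -0.356 1.686
vertex 0.63 -0.057 1.29
endloop
endfacet
facet normal 0.433 -0.422 -0.796
outer loop
vertex 0.718 -0.719 1.689
vertex 0.63 -0.057 1.29
vertex 1.277 -0.178 1.706
endloop
endfacet
facet normal 0.686 -0.703 -0.190
outer loop
vertex 0.718 -0.719 1.689
vertex 1.277 -0.178 1.706
vertex 1.077 -0.55 2.359
endloop
endfacet
facet normal 0.076 -0.615 0.785
outer loop
vertex 0.306 -0.661 2.347
vertex 1.077 -0.55 2.359
vertex 0.61 -0.083 2.77
endloop
endfacet
facet normal -0.884 -0.436 0.168
outer loop
vertex 0.03 -0.356 1.686
vertex 0.306 -0.661 2.347
vertex -0.037 0.038 2.354
endloop
endfacet
facet normal -0.587 0.118 -0.801
outer loop
vertex 0.63 -0.057 1.29
vertex 0.03 -0.356 1.686
vertex 0.163 0.41 1.701
endloop
endfacet
facet normal 0.556 0.281 -0.783
outer loop
vertex 1.277 -0.178 1.706
vertex 0.63 -0.057 1.29
vertex 0.934 0.521 1.713
endloop
endfacet
facet normal 0.965 -0.171 0.198
outer loop
vertex 1.077 -0.55 2.359
vertex 1.277 -0.178 1.706
vertex 1.21 0.216 2.374
endloop
endfacet
facet normal 0.569 0.199 -0.798
outer loop
vertex -2.821 1.392 3.355
vertex -3.213 1.255 3.041
vertex -3.057 1.699 3.263
endloop
endfacet
facet normal 0.306 0.481 0.822
outer loop
vertex -2.821 1.392 3.355
vertex -3.057 1.699 3.263
vertex -3.867 1.025 3.959
endloop
endfacet
facet normal 0.567 0.200 -0.799
outer loop
vertex -3.057 1.699 3.263
vertex -3.213 1.255 3.041
vertex -3.385 1.746 3.042
endloop
endfacet
facet normal -0.234 0.820 0.522
outer loop
vertex -3.057 1.699 3.263
vertex -3.385 1.746 3.042
vertex -3.867 1.025 3.959
endloop
endfacet
facet normal 0.569 0.201 -0.797
outer loop
vertex -3.385 1.746 3.042
vertex -3.213 1.255 3.041
vertex -3.611 1.505 2.82
endloop
endfacet
facet normal -0.768 0.633 0.094
outer loop
vertex -3.385 1.746 3.042
vertex -3.611 1.505 2.82
vertex -3.867 1.025 3.959
endloop
endfacet
facet normal 0.568 0.199 -0.799
outer loop
vertex -3.611 1.505 2.82
vertex -3.213 1.255 3.041
vertex -3.605 1.118 2.728
endloop
endfacet
facet normal -0.978 0.034 -0.206
outer loop
vertex -3.611 1.505 2.82
vertex -3.605 1.118 2.728
vertex -3.867 1.025 3.959
endloop
endfacet
facet normal 0.567 0.201 -0.799
outer loop
vertex -3.605 1.118 2.728
vertex -3.213 1.255 3.041
vertex -3.368 0.811 2.819
endloop
endfacet
facet normal -0.744 -0.636 -0.206
outer loop
vertex -3.605 1.118 2.728
vertex -3.368 0.811 2.819
vertex -3.867 1.025 3.959
endloop
endfacet
facet normal 0.570 0.200 -0.797
outer loop
vertex -3.368 0.811 2.819
vertex -3.213 1.255 3.041
vertex -3.041 0.764 3.041
endloop
endfacet
facet normal -0.204 -0.975 0.094
outer loop
vertex -3.368 0.811 2.819
vertex -3.041 0.764 3.041
vertex -3.867 1.025 3.959
endloop
endfacet
facet normal 0.570 0.200 -0.797
outer loop
vertex -3.041 0.764 3.041
vertex -3.213 1.255 3.041
vertex -2.815 1.004 3.263
endloop
endfacet
facet normal 0.328 -0.789 0.519
outer loop
vertex -3.041 0.764 3.041
vertex -2.815 1.004 3.263
vertex -3.867 1.025 3.959
endloop
endfacet
facet normal 0.570 0.198 -0.798
outer loop
vertex -2.815 1.004 3.263
vertex -3.213 1.255 3.041
vertex -2.821 1.392 3.355
endloop
endfacet
facet normal 0.540 -0.186 0.821
outer loop
vertex -2.815 1.004 3.263
vertex -2.821 1.392 3.355
vertex -3.867 1.025 3.959
endloop
endfacet

endsolid


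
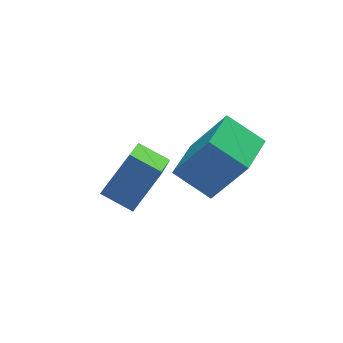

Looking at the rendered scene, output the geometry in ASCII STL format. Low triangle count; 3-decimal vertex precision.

solid 
facet normal -0.654 -0.267 -0.708
outer loop
vertex -0.366 0.814 0.525
vertex -0.977 1.372 0.879
vertex 0.366 2.43 -0.759
endloop
endfacet
facet normal 0.679 -0.620 -0.394
outer loop
vertex 1.197 2.768 0.141
vertex -0.366 0.814 0.525
vertex 0.366 2.43 -0.759
endloop
endfacet
facet normal -0.654 -0.267 -0.708
outer loop
vertex 0.366 2.43 -0.759
vertex -0.977 1.372 0.879
vertex -0.245 2.988 -0.405
endloop
endfacet
facet normal 0.334 0.738 -0.586
outer loop
vertex -0.245 2.988 -0.405
vertex 1.197 2.768 0.141
vertex 0.366 2.43 -0.759
endloop
endfacet
facet normal -0.334 -0.738 0.586
outer loop
vertex -0.366 0.814 0.525
vertex -0.146 1.71 1.779
vertex -0.977 1.372 0.879
endloop
endfacet
facet normal 0.679 -0.620 -0.394
outer loop
vertex 0.465 1.152 1.425
vertex -0.366 0.814 0.525
vertex 1.197 2.768 0.141
endloop
endfacet
facet normal -0.334 -0.738 0.586
outer loop
vertex 0.465 1.152 1.425
vertex -0.146 1.71 1.779
vertex -0.366 0.814 0.525
endloop
endfacet
facet normal -0.679 0.620 0.394
outer loop
vertex -0.977 1.372 0.879
vertex -0.146 1.71 1.779
vertex -0.245 2.988 -0.405
endloop
endfacet
facet normal 0.334 0.738 -0.586
outer loop
vertex 0.586 3.326 0.495
vertex 1.197 2.768 0.141
vertex -0.245 2.988 -0.405
endloop
endfacet
facet normal -0.679 0.620 0.394
outer loop
vertex -0.245 2.988 -0.405
vertex -0.146 1.71 1.779
vertex 0.586 3.326 0.495
endloop
endfacet
facet normal 0.654 0.267 0.708
outer loop
vertex 0.586 3.326 0.495
vertex 0.465 1.152 1.425
vertex 1.197 2.768 0.141
endloop
endfacet
facet normal 0.654 0.267 0.708
outer loop
vertex -0.146 1.71 1.779
vertex 0.465 1.152 1.425
vertex 0.586 3.326 0.495
endloop
endfacet
facet normal -0.638 -0.766 0.078
outer loop
vertex 2.18 0.116 2.012
vertex 1.459 0.778 2.616
vertex 1.456 0.58 0.64
endloop
endfacet
facet normal 0.627 -0.576 -0.525
outer loop
vertex 2.241 1.522 0.544
vertex 2.18 0.116 2.012
vertex 1.456 0.58 0.64
endloop
endfacet
facet normal -0.638 -0.766 0.078
outer loop
vertex 1.456 0.58 0.64
vertex 1.459 0.778 2.616
vertex 0.735 1.242 1.244
endloop
endfacet
facet normal -0.447 0.286 -0.847
outer loop
vertex 0.735 1.242 1.244
vertex 2.241 1.522 0.544
vertex 1.456 0.58 0.64
endloop
endfacet
facet normal 0.447 -0.286 0.847
outer loop
vertex 2.18 0.116 2.012
vertex 2.244 1.72 2.52
vertex 1.459 0.778 2.616
endloop
endfacet
facet normal 0.627 -0.576 -0.525
outer loop
vertex 2.965 1.058 1.916
vertex 2.18 0.116 2.012
vertex 2.241 1.522 0.544
endloop
endfacet
facet normal 0.447 -0.286 0.847
outer loop
vertex 2.965 1.058 1.916
vertex 2.244 1.72 2.52
vertex 2.18 0.116 2.012
endloop
endfacet
facet normal -0.627 0.576 0.525
outer loop
vertex 1.459 0.778 2.616
vertex 2.244 1.72 2.52
vertex 0.735 1.242 1.244
endloop
endfacet
facet normal -0.447 0.286 -0.847
outer loop
vertex 1.52 2.184 1.148
vertex 2.241 1.522 0.544
vertex 0.735 1.242 1.244
endloop
endfacet
facet normal -0.627 0.576 0.525
outer loop
vertex 0.735 1.242 1.244
vertex 2.244 1.72 2.52
vertex 1.52 2.184 1.148
endloop
endfacet
facet normal 0.638 0.766 -0.078
outer loop
vertex 1.52 2.184 1.148
vertex 2.965 1.058 1.916
vertex 2.241 1.522 0.544
endloop
endfacet
facet normal 0.638 0.766 -0.078
outer loop
vertex 2.244 1.72 2.52
vertex 2.965 1.058 1.916
vertex 1.52 2.184 1.148
endloop
endfacet

endsolid


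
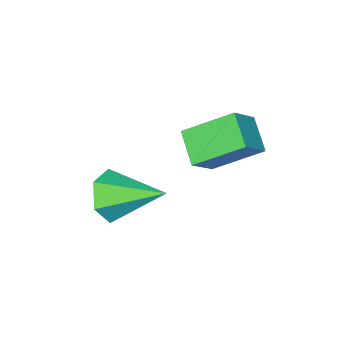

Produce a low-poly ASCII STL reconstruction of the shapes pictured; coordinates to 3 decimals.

solid 
facet normal 0.430 -0.816 -0.386
outer loop
vertex 2.948 -2.371 -2.628
vertex 2.512 -2.948 -1.895
vertex 2.019 -2.787 -2.784
endloop
endfacet
facet normal -0.195 0.694 -0.693
outer loop
vertex 2.948 -2.371 -2.628
vertex 2.019 -2.787 -2.784
vertex 1.588 -1.192 -1.065
endloop
endfacet
facet normal 0.430 -0.816 -0.386
outer loop
vertex 2.019 -2.787 -2.784
vertex 2.512 -2.948 -1.895
vertex 1.583 -3.363 -2.051
endloop
endfacet
facet normal -0.901 0.181 -0.394
outer loop
vertex 2.019 -2.787 -2.784
vertex 1.583 -3.363 -2.051
vertex 1.588 -1.192 -1.065
endloop
endfacet
facet normal 0.430 -0.817 -0.386
outer loop
vertex 1.583 -3.363 -2.051
vertex 2.512 -2.948 -1.895
vertex 2.076 -3.524 -1.161
endloop
endfacet
facet normal -0.872 -0.201 0.447
outer loop
vertex 1.583 -3.363 -2.051
vertex 2.076 -3.524 -1.161
vertex 1.588 -1.192 -1.065
endloop
endfacet
facet normal 0.430 -0.816 -0.385
outer loop
vertex 2.076 -3.524 -1.161
vertex 2.512 -2.948 -1.895
vertex 3.005 -3.108 -1.005
endloop
endfacet
facet normal -0.135 -0.069 0.988
outer loop
vertex 2.076 -3.524 -1.161
vertex 3.005 -3.108 -1.005
vertex 1.588 -1.192 -1.065
endloop
endfacet
facet normal 0.430 -0.816 -0.385
outer loop
vertex 3.005 -3.108 -1.005
vertex 2.512 -2.948 -1.895
vertex 3.442 -2.532 -1.738
endloop
endfacet
facet normal 0.572 0.444 0.690
outer loop
vertex 3.005 -3.108 -1.005
vertex 3.442 -2.532 -1.738
vertex 1.588 -1.192 -1.065
endloop
endfacet
facet normal 0.430 -0.816 -0.386
outer loop
vertex 3.442 -2.532 -1.738
vertex 2.512 -2.948 -1.895
vertex 2.948 -2.371 -2.628
endloop
endfacet
facet normal 0.542 0.826 -0.152
outer loop
vertex 3.442 -2.532 -1.738
vertex 2.948 -2.371 -2.628
vertex 1.588 -1.192 -1.065
endloop
endfacet
facet normal -0.567 0.614 0.549
outer loop
vertex -0.349 -0.233 2.5
vertex 0.113 0.83 1.788
vertex -1.317 -0.375 1.658
endloop
endfacet
facet normal -0.340 -0.782 0.523
outer loop
vertex -0.193 -1.59 0.572
vertex -0.349 -0.233 2.5
vertex -1.317 -0.375 1.658
endloop
endfacet
facet normal -0.567 0.614 0.549
outer loop
vertex -1.317 -0.375 1.658
vertex 0.113 0.83 1.788
vertex -0.854 0.688 0.947
endloop
endfacet
facet normal -0.750 -0.110 -0.653
outer loop
vertex -0.854 0.688 0.947
vertex -0.193 -1.59 0.572
vertex -1.317 -0.375 1.658
endloop
endfacet
facet normal 0.750 0.111 0.652
outer loop
vertex -0.349 -0.233 2.5
vertex 1.237 -0.385 0.702
vertex 0.113 0.83 1.788
endloop
endfacet
facet normal -0.340 -0.782 0.523
outer loop
vertex 0.774 -1.448 1.413
vertex -0.349 -0.233 2.5
vertex -0.193 -1.59 0.572
endloop
endfacet
facet normal 0.750 0.110 0.652
outer loop
vertex 0.774 -1.448 1.413
vertex 1.237 -0.385 0.702
vertex -0.349 -0.233 2.5
endloop
endfacet
facet normal 0.340 0.782 -0.523
outer loop
vertex 0.113 0.83 1.788
vertex 1.237 -0.385 0.702
vertex -0.854 0.688 0.947
endloop
endfacet
facet normal -0.750 -0.110 -0.652
outer loop
vertex 0.269 -0.527 -0.14
vertex -0.193 -1.59 0.572
vertex -0.854 0.688 0.947
endloop
endfacet
facet normal 0.340 0.782 -0.523
outer loop
vertex -0.854 0.688 0.947
vertex 1.237 -0.385 0.702
vertex 0.269 -0.527 -0.14
endloop
endfacet
facet normal 0.567 -0.614 -0.549
outer loop
vertex 0.269 -0.527 -0.14
vertex 0.774 -1.448 1.413
vertex -0.193 -1.59 0.572
endloop
endfacet
facet normal 0.567 -0.614 -0.549
outer loop
vertex 1.237 -0.385 0.702
vertex 0.774 -1.448 1.413
vertex 0.269 -0.527 -0.14
endloop
endfacet

endsolid


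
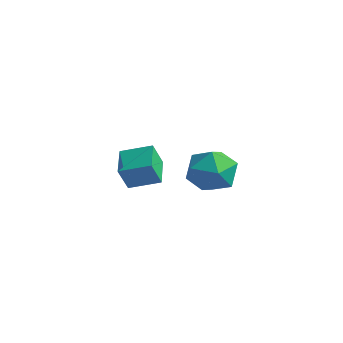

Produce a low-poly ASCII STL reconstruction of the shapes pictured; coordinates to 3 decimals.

solid 
facet normal -0.987 -0.103 -0.123
outer loop
vertex -1.121 2.813 -1.16
vertex -1.029 2.0 -1.22
vertex -1.156 2.345 -0.487
endloop
endfacet
facet normal -0.839 0.467 0.281
outer loop
vertex -1.121 2.813 -1.16
vertex -1.156 2.345 -0.487
vertex -0.753 3.059 -0.47
endloop
endfacet
facet normal -0.420 0.902 -0.098
outer loop
vertex -1.121 2.813 -1.16
vertex -0.753 3.059 -0.47
vertex -0.377 3.156 -1.192
endloop
endfacet
facet normal -0.309 0.602 -0.736
outer loop
vertex -1.121 2.813 -1.16
vertex -0.377 3.156 -1.192
vertex -0.547 2.501 -1.656
endloop
endfacet
facet normal -0.660 -0.019 -0.751
outer loop
vertex -1.121 2.813 -1.16
vertex -0.547 2.501 -1.656
vertex -1.029 2.0 -1.22
endloop
endfacet
facet normal -0.468 0.244 0.849
outer loop
vertex -0.753 3.059 -0.47
vertex -1.156 2.345 -0.487
vertex -0.433 2.399 -0.104
endloop
endfacet
facet normal -0.708 -0.678 0.196
outer loop
vertex -1.156 2.345 -0.487
vertex -1.029 2.0 -1.22
vertex -0.603 1.744 -0.568
endloop
endfacet
facet normal -0.179 -0.542 -0.821
outer loop
vertex -1.029 2.0 -1.22
vertex -0.547 2.501 -1.656
vertex -0.227 1.841 -1.29
endloop
endfacet
facet normal 0.387 0.464 -0.797
outer loop
vertex -0.547 2.501 -1.656
vertex -0.377 3.156 -1.192
vertex 0.176 2.555 -1.273
endloop
endfacet
facet normal 0.209 0.949 0.236
outer loop
vertex -0.377 3.156 -1.192
vertex -0.753 3.059 -0.47
vertex 0.049 2.9 -0.54
endloop
endfacet
facet normal 0.309 -0.602 0.736
outer loop
vertex 0.141 2.087 -0.6
vertex -0.433 2.399 -0.104
vertex -0.603 1.744 -0.568
endloop
endfacet
facet normal 0.420 -0.902 0.098
outer loop
vertex 0.141 2.087 -0.6
vertex -0.603 1.744 -0.568
vertex -0.227 1.841 -1.29
endloop
endfacet
facet normal 0.839 -0.467 -0.281
outer loop
vertex 0.141 2.087 -0.6
vertex -0.227 1.841 -1.29
vertex 0.176 2.555 -1.273
endloop
endfacet
facet normal 0.987 0.103 0.123
outer loop
vertex 0.141 2.087 -0.6
vertex 0.176 2.555 -1.273
vertex 0.049 2.9 -0.54
endloop
endfacet
facet normal 0.660 0.019 0.751
outer loop
vertex 0.141 2.087 -0.6
vertex 0.049 2.9 -0.54
vertex -0.433 2.399 -0.104
endloop
endfacet
facet normal -0.387 -0.464 0.797
outer loop
vertex -0.603 1.744 -0.568
vertex -0.433 2.399 -0.104
vertex -1.156 2.345 -0.487
endloop
endfacet
facet normal -0.209 -0.949 -0.236
outer loop
vertex -0.227 1.841 -1.29
vertex -0.603 1.744 -0.568
vertex -1.029 2.0 -1.22
endloop
endfacet
facet normal 0.468 -0.244 -0.849
outer loop
vertex 0.176 2.555 -1.273
vertex -0.227 1.841 -1.29
vertex -0.547 2.501 -1.656
endloop
endfacet
facet normal 0.708 0.678 -0.196
outer loop
vertex 0.049 2.9 -0.54
vertex 0.176 2.555 -1.273
vertex -0.377 3.156 -1.192
endloop
endfacet
facet normal 0.179 0.542 0.821
outer loop
vertex -0.433 2.399 -0.104
vertex 0.049 2.9 -0.54
vertex -0.753 3.059 -0.47
endloop
endfacet
facet normal -0.733 -0.612 -0.297
outer loop
vertex -3.799 1.959 -2.037
vertex -4.499 2.651 -1.734
vertex -3.782 2.331 -2.846
endloop
endfacet
facet normal 0.680 -0.672 -0.295
outer loop
vertex -3.041 2.949 -2.546
vertex -3.799 1.959 -2.037
vertex -3.782 2.331 -2.846
endloop
endfacet
facet normal -0.733 -0.611 -0.297
outer loop
vertex -3.782 2.331 -2.846
vertex -4.499 2.651 -1.734
vertex -4.482 3.023 -2.542
endloop
endfacet
facet normal 0.019 0.418 -0.908
outer loop
vertex -4.482 3.023 -2.542
vertex -3.041 2.949 -2.546
vertex -3.782 2.331 -2.846
endloop
endfacet
facet normal -0.020 -0.418 0.908
outer loop
vertex -3.799 1.959 -2.037
vertex -3.758 3.269 -1.434
vertex -4.499 2.651 -1.734
endloop
endfacet
facet normal 0.679 -0.672 -0.295
outer loop
vertex -3.058 2.577 -1.738
vertex -3.799 1.959 -2.037
vertex -3.041 2.949 -2.546
endloop
endfacet
facet normal -0.018 -0.418 0.908
outer loop
vertex -3.058 2.577 -1.738
vertex -3.758 3.269 -1.434
vertex -3.799 1.959 -2.037
endloop
endfacet
facet normal -0.680 0.672 0.295
outer loop
vertex -4.499 2.651 -1.734
vertex -3.758 3.269 -1.434
vertex -4.482 3.023 -2.542
endloop
endfacet
facet normal 0.019 0.417 -0.909
outer loop
vertex -3.741 3.641 -2.243
vertex -3.041 2.949 -2.546
vertex -4.482 3.023 -2.542
endloop
endfacet
facet normal -0.679 0.672 0.295
outer loop
vertex -4.482 3.023 -2.542
vertex -3.758 3.269 -1.434
vertex -3.741 3.641 -2.243
endloop
endfacet
facet normal 0.733 0.612 0.297
outer loop
vertex -3.741 3.641 -2.243
vertex -3.058 2.577 -1.738
vertex -3.041 2.949 -2.546
endloop
endfacet
facet normal 0.733 0.612 0.297
outer loop
vertex -3.758 3.269 -1.434
vertex -3.058 2.577 -1.738
vertex -3.741 3.641 -2.243
endloop
endfacet

endsolid


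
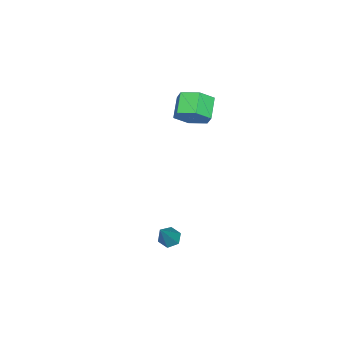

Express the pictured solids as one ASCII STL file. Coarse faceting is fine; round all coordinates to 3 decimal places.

solid 
facet normal -0.567 -0.048 -0.822
outer loop
vertex 2.243 -2.551 -2.287
vertex 1.812 -2.667 -1.983
vertex 1.932 -2.153 -2.096
endloop
endfacet
facet normal 0.705 0.667 -0.240
outer loop
vertex 2.243 -2.551 -2.287
vertex 1.932 -2.153 -2.096
vertex 2.908 -2.573 -0.397
endloop
endfacet
facet normal -0.567 -0.048 -0.822
outer loop
vertex 1.932 -2.153 -2.096
vertex 1.812 -2.667 -1.983
vertex 1.501 -2.269 -1.792
endloop
endfacet
facet normal -0.065 0.959 0.274
outer loop
vertex 1.932 -2.153 -2.096
vertex 1.501 -2.269 -1.792
vertex 2.908 -2.573 -0.397
endloop
endfacet
facet normal -0.569 -0.050 -0.821
outer loop
vertex 1.501 -2.269 -1.792
vertex 1.812 -2.667 -1.983
vertex 1.382 -2.784 -1.678
endloop
endfacet
facet normal -0.637 0.304 0.709
outer loop
vertex 1.501 -2.269 -1.792
vertex 1.382 -2.784 -1.678
vertex 2.908 -2.573 -0.397
endloop
endfacet
facet normal -0.569 -0.049 -0.821
outer loop
vertex 1.382 -2.784 -1.678
vertex 1.812 -2.667 -1.983
vertex 1.693 -3.182 -1.87
endloop
endfacet
facet normal -0.437 -0.644 0.627
outer loop
vertex 1.382 -2.784 -1.678
vertex 1.693 -3.182 -1.87
vertex 2.908 -2.573 -0.397
endloop
endfacet
facet normal -0.568 -0.049 -0.822
outer loop
vertex 1.693 -3.182 -1.87
vertex 1.812 -2.667 -1.983
vertex 2.123 -3.065 -2.174
endloop
endfacet
facet normal 0.334 -0.936 0.112
outer loop
vertex 1.693 -3.182 -1.87
vertex 2.123 -3.065 -2.174
vertex 2.908 -2.573 -0.397
endloop
endfacet
facet normal -0.567 -0.048 -0.822
outer loop
vertex 2.123 -3.065 -2.174
vertex 1.812 -2.667 -1.983
vertex 2.243 -2.551 -2.287
endloop
endfacet
facet normal 0.904 -0.282 -0.321
outer loop
vertex 2.123 -3.065 -2.174
vertex 2.243 -2.551 -2.287
vertex 2.908 -2.573 -0.397
endloop
endfacet
facet normal 0.833 0.253 -0.492
outer loop
vertex -0.797 -3.569 4.25
vertex -1.271 -3.065 3.707
vertex -0.938 -2.723 4.446
endloop
endfacet
facet normal 0.530 -0.107 0.841
outer loop
vertex -0.797 -3.569 4.25
vertex -0.938 -2.723 4.446
vertex -1.754 -3.86 4.816
endloop
endfacet
facet normal 0.530 -0.106 0.841
outer loop
vertex -1.754 -3.86 4.816
vertex -0.938 -2.723 4.446
vertex -1.895 -3.013 5.012
endloop
endfacet
facet normal -0.832 -0.253 0.493
outer loop
vertex -1.754 -3.86 4.816
vertex -1.895 -3.013 5.012
vertex -2.229 -3.355 4.273
endloop
endfacet
facet normal 0.833 0.253 -0.492
outer loop
vertex -0.938 -2.723 4.446
vertex -1.271 -3.065 3.707
vertex -1.412 -2.218 3.903
endloop
endfacet
facet normal 0.127 0.779 0.614
outer loop
vertex -0.938 -2.723 4.446
vertex -1.412 -2.218 3.903
vertex -1.895 -3.013 5.012
endloop
endfacet
facet normal 0.126 0.779 0.614
outer loop
vertex -1.895 -3.013 5.012
vertex -1.412 -2.218 3.903
vertex -2.369 -2.509 4.469
endloop
endfacet
facet normal -0.833 -0.252 0.493
outer loop
vertex -1.895 -3.013 5.012
vertex -2.369 -2.509 4.469
vertex -2.229 -3.355 4.273
endloop
endfacet
facet normal 0.832 0.253 -0.493
outer loop
vertex -1.412 -2.218 3.903
vertex -1.271 -3.065 3.707
vertex -1.746 -2.56 3.164
endloop
endfacet
facet normal -0.404 0.886 -0.227
outer loop
vertex -1.412 -2.218 3.903
vertex -1.746 -2.56 3.164
vertex -2.369 -2.509 4.469
endloop
endfacet
facet normal -0.404 0.886 -0.227
outer loop
vertex -2.369 -2.509 4.469
vertex -1.746 -2.56 3.164
vertex -2.703 -2.851 3.73
endloop
endfacet
facet normal -0.833 -0.252 0.493
outer loop
vertex -2.369 -2.509 4.469
vertex -2.703 -2.851 3.73
vertex -2.229 -3.355 4.273
endloop
endfacet
facet normal 0.832 0.253 -0.493
outer loop
vertex -1.746 -2.56 3.164
vertex -1.271 -3.065 3.707
vertex -1.605 -3.407 2.968
endloop
endfacet
facet normal -0.530 0.106 -0.841
outer loop
vertex -1.746 -2.56 3.164
vertex -1.605 -3.407 2.968
vertex -2.703 -2.851 3.73
endloop
endfacet
facet normal -0.530 0.107 -0.841
outer loop
vertex -2.703 -2.851 3.73
vertex -1.605 -3.407 2.968
vertex -2.562 -3.697 3.534
endloop
endfacet
facet normal -0.833 -0.253 0.492
outer loop
vertex -2.703 -2.851 3.73
vertex -2.562 -3.697 3.534
vertex -2.229 -3.355 4.273
endloop
endfacet
facet normal 0.833 0.252 -0.493
outer loop
vertex -1.605 -3.407 2.968
vertex -1.271 -3.065 3.707
vertex -1.131 -3.911 3.511
endloop
endfacet
facet normal -0.126 -0.780 -0.613
outer loop
vertex -1.605 -3.407 2.968
vertex -1.131 -3.911 3.511
vertex -2.562 -3.697 3.534
endloop
endfacet
facet normal -0.126 -0.779 -0.614
outer loop
vertex -2.562 -3.697 3.534
vertex -1.131 -3.911 3.511
vertex -2.088 -4.202 4.077
endloop
endfacet
facet normal -0.833 -0.253 0.492
outer loop
vertex -2.562 -3.697 3.534
vertex -2.088 -4.202 4.077
vertex -2.229 -3.355 4.273
endloop
endfacet
facet normal 0.833 0.252 -0.493
outer loop
vertex -1.131 -3.911 3.511
vertex -1.271 -3.065 3.707
vertex -0.797 -3.569 4.25
endloop
endfacet
facet normal 0.404 -0.886 0.227
outer loop
vertex -1.131 -3.911 3.511
vertex -0.797 -3.569 4.25
vertex -2.088 -4.202 4.077
endloop
endfacet
facet normal 0.404 -0.886 0.227
outer loop
vertex -2.088 -4.202 4.077
vertex -0.797 -3.569 4.25
vertex -1.754 -3.86 4.816
endloop
endfacet
facet normal -0.832 -0.253 0.493
outer loop
vertex -2.088 -4.202 4.077
vertex -1.754 -3.86 4.816
vertex -2.229 -3.355 4.273
endloop
endfacet

endsolid


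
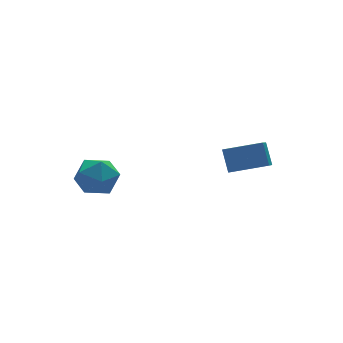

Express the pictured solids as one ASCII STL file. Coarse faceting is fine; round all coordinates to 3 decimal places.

solid 
facet normal -0.881 0.408 -0.238
outer loop
vertex 0.557 -2.353 1.611
vertex 1.498 -0.979 0.486
vertex 0.47 -3.157 0.555
endloop
endfacet
facet normal -0.469 -0.684 0.559
outer loop
vertex 2.162 -3.941 1.014
vertex 0.557 -2.353 1.611
vertex 0.47 -3.157 0.555
endloop
endfacet
facet normal -0.881 0.408 -0.239
outer loop
vertex 0.47 -3.157 0.555
vertex 1.498 -0.979 0.486
vertex 1.412 -1.783 -0.569
endloop
endfacet
facet normal -0.065 -0.605 -0.794
outer loop
vertex 1.412 -1.783 -0.569
vertex 2.162 -3.941 1.014
vertex 0.47 -3.157 0.555
endloop
endfacet
facet normal 0.065 0.605 0.793
outer loop
vertex 0.557 -2.353 1.611
vertex 3.19 -1.763 0.945
vertex 1.498 -0.979 0.486
endloop
endfacet
facet normal -0.469 -0.684 0.559
outer loop
vertex 2.248 -3.137 2.069
vertex 0.557 -2.353 1.611
vertex 2.162 -3.941 1.014
endloop
endfacet
facet normal 0.065 0.605 0.794
outer loop
vertex 2.248 -3.137 2.069
vertex 3.19 -1.763 0.945
vertex 0.557 -2.353 1.611
endloop
endfacet
facet normal 0.469 0.684 -0.559
outer loop
vertex 1.498 -0.979 0.486
vertex 3.19 -1.763 0.945
vertex 1.412 -1.783 -0.569
endloop
endfacet
facet normal -0.066 -0.605 -0.794
outer loop
vertex 3.103 -2.567 -0.111
vertex 2.162 -3.941 1.014
vertex 1.412 -1.783 -0.569
endloop
endfacet
facet normal 0.469 0.684 -0.559
outer loop
vertex 1.412 -1.783 -0.569
vertex 3.19 -1.763 0.945
vertex 3.103 -2.567 -0.111
endloop
endfacet
facet normal 0.881 -0.408 0.239
outer loop
vertex 3.103 -2.567 -0.111
vertex 2.248 -3.137 2.069
vertex 2.162 -3.941 1.014
endloop
endfacet
facet normal 0.881 -0.409 0.239
outer loop
vertex 3.19 -1.763 0.945
vertex 2.248 -3.137 2.069
vertex 3.103 -2.567 -0.111
endloop
endfacet
facet normal -0.342 0.940 0.012
outer loop
vertex -3.267 4.016 -2.801
vertex -4.438 3.589 -2.696
vertex -3.763 3.821 -1.669
endloop
endfacet
facet normal 0.314 0.903 0.293
outer loop
vertex -3.267 4.016 -2.801
vertex -3.763 3.821 -1.669
vertex -2.58 3.485 -1.9
endloop
endfacet
facet normal 0.750 0.630 -0.201
outer loop
vertex -3.267 4.016 -2.801
vertex -2.58 3.485 -1.9
vertex -2.524 3.045 -3.07
endloop
endfacet
facet normal 0.365 0.497 -0.787
outer loop
vertex -3.267 4.016 -2.801
vertex -2.524 3.045 -3.07
vertex -3.673 3.11 -3.562
endloop
endfacet
facet normal -0.310 0.689 -0.655
outer loop
vertex -3.267 4.016 -2.801
vertex -3.673 3.11 -3.562
vertex -4.438 3.589 -2.696
endloop
endfacet
facet normal 0.293 0.450 0.844
outer loop
vertex -2.58 3.485 -1.9
vertex -3.763 3.821 -1.669
vertex -3.327 2.73 -1.238
endloop
endfacet
facet normal -0.767 0.510 0.389
outer loop
vertex -3.763 3.821 -1.669
vertex -4.438 3.589 -2.696
vertex -4.476 2.795 -1.73
endloop
endfacet
facet normal -0.716 0.104 -0.690
outer loop
vertex -4.438 3.589 -2.696
vertex -3.673 3.11 -3.562
vertex -4.42 2.355 -2.9
endloop
endfacet
facet normal 0.375 -0.207 -0.904
outer loop
vertex -3.673 3.11 -3.562
vertex -2.524 3.045 -3.07
vertex -3.237 2.019 -3.131
endloop
endfacet
facet normal 0.999 0.007 0.045
outer loop
vertex -2.524 3.045 -3.07
vertex -2.58 3.485 -1.9
vertex -2.562 2.251 -2.104
endloop
endfacet
facet normal -0.365 -0.497 0.787
outer loop
vertex -3.733 1.824 -1.999
vertex -3.327 2.73 -1.238
vertex -4.476 2.795 -1.73
endloop
endfacet
facet normal -0.750 -0.630 0.201
outer loop
vertex -3.733 1.824 -1.999
vertex -4.476 2.795 -1.73
vertex -4.42 2.355 -2.9
endloop
endfacet
facet normal -0.314 -0.903 -0.293
outer loop
vertex -3.733 1.824 -1.999
vertex -4.42 2.355 -2.9
vertex -3.237 2.019 -3.131
endloop
endfacet
facet normal 0.342 -0.940 -0.012
outer loop
vertex -3.733 1.824 -1.999
vertex -3.237 2.019 -3.131
vertex -2.562 2.251 -2.104
endloop
endfacet
facet normal 0.310 -0.689 0.655
outer loop
vertex -3.733 1.824 -1.999
vertex -2.562 2.251 -2.104
vertex -3.327 2.73 -1.238
endloop
endfacet
facet normal -0.375 0.207 0.904
outer loop
vertex -4.476 2.795 -1.73
vertex -3.327 2.73 -1.238
vertex -3.763 3.821 -1.669
endloop
endfacet
facet normal -0.999 -0.007 -0.045
outer loop
vertex -4.42 2.355 -2.9
vertex -4.476 2.795 -1.73
vertex -4.438 3.589 -2.696
endloop
endfacet
facet normal -0.293 -0.450 -0.844
outer loop
vertex -3.237 2.019 -3.131
vertex -4.42 2.355 -2.9
vertex -3.673 3.11 -3.562
endloop
endfacet
facet normal 0.767 -0.510 -0.389
outer loop
vertex -2.562 2.251 -2.104
vertex -3.237 2.019 -3.131
vertex -2.524 3.045 -3.07
endloop
endfacet
facet normal 0.716 -0.104 0.690
outer loop
vertex -3.327 2.73 -1.238
vertex -2.562 2.251 -2.104
vertex -2.58 3.485 -1.9
endloop
endfacet

endsolid
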